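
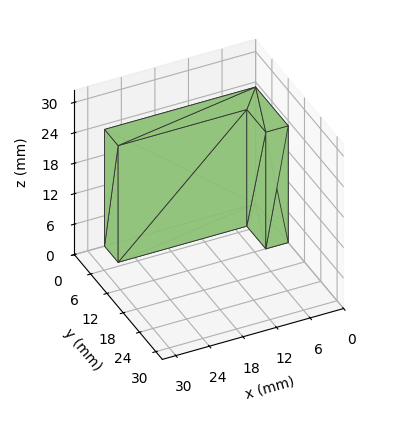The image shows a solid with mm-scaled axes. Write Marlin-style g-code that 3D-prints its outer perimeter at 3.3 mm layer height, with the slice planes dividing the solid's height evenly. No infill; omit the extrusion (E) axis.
Reading the render: the shape is an L-shaped prism: outer 27 × 12 mm, arm thicknesses ≈ 5 mm (horizontal) and 4 mm (vertical), extruded 23 mm in z (dimensions read to the nearest mm from the axis ticks). For the g-code, the solid's height is divided into equal slices at the stated Δz and each level perimeter traced with G1 moves after a G0 lift.

; perimeter-only toolpath
G21 ; units = mm
G90 ; absolute positioning
G28 ; home
; layer 1
G0 Z3.3
G0 X0.0 Y0.0
G1 X27.0 Y0.0
G1 X27.0 Y5.0
G1 X4.0 Y5.0
G1 X4.0 Y12.0
G1 X0.0 Y12.0
G1 X0.0 Y0.0
; layer 2
G0 Z6.6
G0 X0.0 Y0.0
G1 X27.0 Y0.0
G1 X27.0 Y5.0
G1 X4.0 Y5.0
G1 X4.0 Y12.0
G1 X0.0 Y12.0
G1 X0.0 Y0.0
; layer 3
G0 Z9.9
G0 X0.0 Y0.0
G1 X27.0 Y0.0
G1 X27.0 Y5.0
G1 X4.0 Y5.0
G1 X4.0 Y12.0
G1 X0.0 Y12.0
G1 X0.0 Y0.0
; layer 4
G0 Z13.1
G0 X0.0 Y0.0
G1 X27.0 Y0.0
G1 X27.0 Y5.0
G1 X4.0 Y5.0
G1 X4.0 Y12.0
G1 X0.0 Y12.0
G1 X0.0 Y0.0
; layer 5
G0 Z16.4
G0 X0.0 Y0.0
G1 X27.0 Y0.0
G1 X27.0 Y5.0
G1 X4.0 Y5.0
G1 X4.0 Y12.0
G1 X0.0 Y12.0
G1 X0.0 Y0.0
; layer 6
G0 Z19.7
G0 X0.0 Y0.0
G1 X27.0 Y0.0
G1 X27.0 Y5.0
G1 X4.0 Y5.0
G1 X4.0 Y12.0
G1 X0.0 Y12.0
G1 X0.0 Y0.0
; layer 7
G0 Z23.0
G0 X0.0 Y0.0
G1 X27.0 Y0.0
G1 X27.0 Y5.0
G1 X4.0 Y5.0
G1 X4.0 Y12.0
G1 X0.0 Y12.0
G1 X0.0 Y0.0
M2 ; end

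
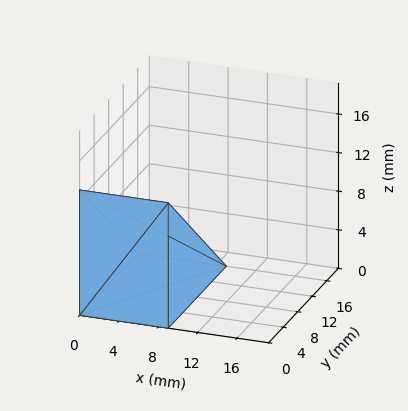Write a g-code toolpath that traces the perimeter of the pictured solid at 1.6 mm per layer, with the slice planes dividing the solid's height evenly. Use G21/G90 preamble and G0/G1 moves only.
Reading the render: the shape is a wedge (ramp): 9 × 16 mm base, rising to 13 mm along the y=0 edge and sloping linearly to z=0 at y=16 (dimensions read to the nearest mm from the axis ticks). For the g-code, the solid's height is divided into equal slices at the stated Δz and each level perimeter traced with G1 moves after a G0 lift.

; perimeter-only toolpath
G21 ; units = mm
G90 ; absolute positioning
G28 ; home
; layer 1
G0 Z1.6
G0 X0.0 Y0.0
G1 X9.0 Y0.0
G1 X9.0 Y14.0
G1 X0.0 Y14.0
G1 X0.0 Y0.0
; layer 2
G0 Z3.2
G0 X0.0 Y0.0
G1 X9.0 Y0.0
G1 X9.0 Y12.0
G1 X0.0 Y12.0
G1 X0.0 Y0.0
; layer 3
G0 Z4.9
G0 X0.0 Y0.0
G1 X9.0 Y0.0
G1 X9.0 Y10.0
G1 X0.0 Y10.0
G1 X0.0 Y0.0
; layer 4
G0 Z6.5
G0 X0.0 Y0.0
G1 X9.0 Y0.0
G1 X9.0 Y8.0
G1 X0.0 Y8.0
G1 X0.0 Y0.0
; layer 5
G0 Z8.1
G0 X0.0 Y0.0
G1 X9.0 Y0.0
G1 X9.0 Y6.0
G1 X0.0 Y6.0
G1 X0.0 Y0.0
; layer 6
G0 Z9.8
G0 X0.0 Y0.0
G1 X9.0 Y0.0
G1 X9.0 Y4.0
G1 X0.0 Y4.0
G1 X0.0 Y0.0
; layer 7
G0 Z11.4
G0 X0.0 Y0.0
G1 X9.0 Y0.0
G1 X9.0 Y2.0
G1 X0.0 Y2.0
G1 X0.0 Y0.0
M2 ; end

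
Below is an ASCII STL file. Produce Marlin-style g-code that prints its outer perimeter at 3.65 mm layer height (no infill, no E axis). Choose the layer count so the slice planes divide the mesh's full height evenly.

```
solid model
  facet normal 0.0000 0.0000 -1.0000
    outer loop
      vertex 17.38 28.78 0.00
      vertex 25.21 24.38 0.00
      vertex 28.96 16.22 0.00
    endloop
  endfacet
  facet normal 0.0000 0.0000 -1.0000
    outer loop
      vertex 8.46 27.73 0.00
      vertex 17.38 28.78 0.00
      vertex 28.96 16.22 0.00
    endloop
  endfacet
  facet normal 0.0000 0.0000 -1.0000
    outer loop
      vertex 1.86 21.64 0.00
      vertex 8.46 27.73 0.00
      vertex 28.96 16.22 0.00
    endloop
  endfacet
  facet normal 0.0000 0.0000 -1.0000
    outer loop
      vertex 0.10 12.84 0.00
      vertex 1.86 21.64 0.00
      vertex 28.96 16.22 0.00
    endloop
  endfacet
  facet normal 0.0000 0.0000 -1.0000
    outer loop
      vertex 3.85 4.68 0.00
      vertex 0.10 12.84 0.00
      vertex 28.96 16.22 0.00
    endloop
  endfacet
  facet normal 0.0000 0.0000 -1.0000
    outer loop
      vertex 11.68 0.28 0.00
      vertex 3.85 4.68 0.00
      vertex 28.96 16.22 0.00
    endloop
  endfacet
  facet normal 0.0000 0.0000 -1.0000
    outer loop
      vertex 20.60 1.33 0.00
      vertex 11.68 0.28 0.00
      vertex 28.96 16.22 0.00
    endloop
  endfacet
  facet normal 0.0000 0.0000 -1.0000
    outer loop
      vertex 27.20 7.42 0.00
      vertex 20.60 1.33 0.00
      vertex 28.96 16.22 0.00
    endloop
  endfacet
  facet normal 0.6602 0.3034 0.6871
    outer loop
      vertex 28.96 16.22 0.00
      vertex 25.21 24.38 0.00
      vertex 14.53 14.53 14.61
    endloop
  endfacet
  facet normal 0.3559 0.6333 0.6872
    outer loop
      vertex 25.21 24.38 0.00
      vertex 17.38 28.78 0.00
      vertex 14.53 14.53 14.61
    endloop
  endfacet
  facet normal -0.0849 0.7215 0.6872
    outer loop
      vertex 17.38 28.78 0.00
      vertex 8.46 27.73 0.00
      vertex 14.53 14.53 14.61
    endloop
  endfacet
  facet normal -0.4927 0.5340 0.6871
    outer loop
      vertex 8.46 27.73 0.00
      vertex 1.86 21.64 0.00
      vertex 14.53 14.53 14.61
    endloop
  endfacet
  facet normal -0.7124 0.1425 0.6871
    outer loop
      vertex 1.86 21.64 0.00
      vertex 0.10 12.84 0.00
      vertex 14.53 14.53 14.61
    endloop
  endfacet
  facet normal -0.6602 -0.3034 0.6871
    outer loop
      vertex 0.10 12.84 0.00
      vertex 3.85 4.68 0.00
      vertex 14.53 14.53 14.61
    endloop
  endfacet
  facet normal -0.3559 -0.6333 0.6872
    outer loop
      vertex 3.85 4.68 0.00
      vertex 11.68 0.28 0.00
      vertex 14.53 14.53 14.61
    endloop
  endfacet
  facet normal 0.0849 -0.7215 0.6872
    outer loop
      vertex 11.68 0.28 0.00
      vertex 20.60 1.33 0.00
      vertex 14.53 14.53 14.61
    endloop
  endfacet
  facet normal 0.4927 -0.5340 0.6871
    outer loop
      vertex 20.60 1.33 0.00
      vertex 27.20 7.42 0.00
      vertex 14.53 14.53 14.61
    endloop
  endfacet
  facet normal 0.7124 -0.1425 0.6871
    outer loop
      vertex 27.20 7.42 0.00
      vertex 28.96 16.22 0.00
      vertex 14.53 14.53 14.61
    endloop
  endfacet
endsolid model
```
; perimeter-only toolpath
G21 ; units = mm
G90 ; absolute positioning
G28 ; home
; layer 1
G0 Z3.65
G0 X25.35 Y15.80
G1 X22.54 Y21.92
G1 X16.67 Y25.22
G1 X9.98 Y24.43
G1 X5.03 Y19.86
G1 X3.71 Y13.26
G1 X6.52 Y7.14
G1 X12.39 Y3.84
G1 X19.08 Y4.63
G1 X24.03 Y9.20
G1 X25.35 Y15.80
; layer 2
G0 Z7.30
G0 X21.75 Y15.38
G1 X19.87 Y19.45
G1 X15.95 Y21.66
G1 X11.50 Y21.13
G1 X8.20 Y18.09
G1 X7.31 Y13.68
G1 X9.19 Y9.61
G1 X13.11 Y7.40
G1 X17.57 Y7.93
G1 X20.86 Y10.97
G1 X21.75 Y15.38
; layer 3
G0 Z10.96
G0 X18.14 Y14.95
G1 X17.20 Y16.99
G1 X15.24 Y18.09
G1 X13.01 Y17.83
G1 X11.36 Y16.31
G1 X10.92 Y14.11
G1 X11.86 Y12.07
G1 X13.82 Y10.97
G1 X16.05 Y11.23
G1 X17.70 Y12.75
G1 X18.14 Y14.95
M2 ; end

The solid is a regular 10-sided pyramid, base circumscribed radius ≈ 14.5 mm, apex at z ≈ 14.6 mm. Slicing at Δz = 3.65 mm — 4 equal slices spanning the solid's height, so layer i sits at z = i·h/4 — gives 3 non-empty perimeters. Each is a 10-segment closed polygon; G0 lifts to the layer z and rapids to the start vertex, then G1 traces the edges. The cross-section shrinks linearly with z (the slice at the apex is degenerate and omitted).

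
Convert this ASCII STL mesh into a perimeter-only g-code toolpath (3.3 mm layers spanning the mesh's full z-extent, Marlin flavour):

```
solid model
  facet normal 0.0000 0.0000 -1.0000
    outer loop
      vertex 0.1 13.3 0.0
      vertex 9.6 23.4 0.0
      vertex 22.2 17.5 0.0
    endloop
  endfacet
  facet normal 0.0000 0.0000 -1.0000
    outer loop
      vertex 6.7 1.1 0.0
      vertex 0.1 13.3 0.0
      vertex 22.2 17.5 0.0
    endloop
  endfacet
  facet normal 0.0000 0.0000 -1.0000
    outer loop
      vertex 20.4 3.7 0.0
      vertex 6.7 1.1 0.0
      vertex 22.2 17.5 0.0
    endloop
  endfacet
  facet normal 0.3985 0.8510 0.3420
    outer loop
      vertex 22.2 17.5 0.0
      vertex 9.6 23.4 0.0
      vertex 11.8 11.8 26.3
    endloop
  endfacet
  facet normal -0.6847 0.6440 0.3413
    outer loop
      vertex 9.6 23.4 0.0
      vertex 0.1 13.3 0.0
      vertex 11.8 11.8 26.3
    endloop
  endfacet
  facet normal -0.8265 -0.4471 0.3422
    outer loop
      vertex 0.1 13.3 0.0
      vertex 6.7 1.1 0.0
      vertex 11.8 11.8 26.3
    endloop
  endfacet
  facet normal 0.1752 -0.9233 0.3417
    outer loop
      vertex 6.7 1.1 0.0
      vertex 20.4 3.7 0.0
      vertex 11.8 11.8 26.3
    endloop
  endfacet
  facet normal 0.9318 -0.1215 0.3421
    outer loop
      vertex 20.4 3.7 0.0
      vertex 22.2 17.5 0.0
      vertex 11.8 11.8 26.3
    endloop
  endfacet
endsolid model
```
; perimeter-only toolpath
G21 ; units = mm
G90 ; absolute positioning
G28 ; home
; layer 1
G0 Z3.3
G0 X20.9 Y16.8
G1 X9.9 Y21.9
G1 X1.6 Y13.1
G1 X7.3 Y2.4
G1 X19.3 Y4.7
G1 X20.9 Y16.8
; layer 2
G0 Z6.6
G0 X19.6 Y16.1
G1 X10.1 Y20.5
G1 X3.0 Y12.9
G1 X8.0 Y3.8
G1 X18.2 Y5.7
G1 X19.6 Y16.1
; layer 3
G0 Z9.9
G0 X18.3 Y15.4
G1 X10.4 Y19.1
G1 X4.5 Y12.7
G1 X8.6 Y5.1
G1 X17.2 Y6.7
G1 X18.3 Y15.4
; layer 4
G0 Z13.2
G0 X17.0 Y14.7
G1 X10.7 Y17.6
G1 X6.0 Y12.6
G1 X9.2 Y6.5
G1 X16.1 Y7.8
G1 X17.0 Y14.7
; layer 5
G0 Z16.4
G0 X15.7 Y13.9
G1 X11.0 Y16.1
G1 X7.4 Y12.4
G1 X9.9 Y7.8
G1 X15.0 Y8.8
G1 X15.7 Y13.9
; layer 6
G0 Z19.7
G0 X14.4 Y13.2
G1 X11.3 Y14.7
G1 X8.9 Y12.2
G1 X10.5 Y9.1
G1 X14.0 Y9.8
G1 X14.4 Y13.2
; layer 7
G0 Z23.0
G0 X13.1 Y12.5
G1 X11.5 Y13.2
G1 X10.3 Y12.0
G1 X11.2 Y10.5
G1 X12.9 Y10.8
G1 X13.1 Y12.5
M2 ; end

The solid is a regular 5-sided pyramid, base circumscribed radius ≈ 11.8 mm, apex at z ≈ 26.3 mm. Slicing at Δz = 3.3 mm — 8 equal slices spanning the solid's height, so layer i sits at z = i·h/8 — gives 7 non-empty perimeters. Each is a 5-segment closed polygon; G0 lifts to the layer z and rapids to the start vertex, then G1 traces the edges. The cross-section shrinks linearly with z (the slice at the apex is degenerate and omitted).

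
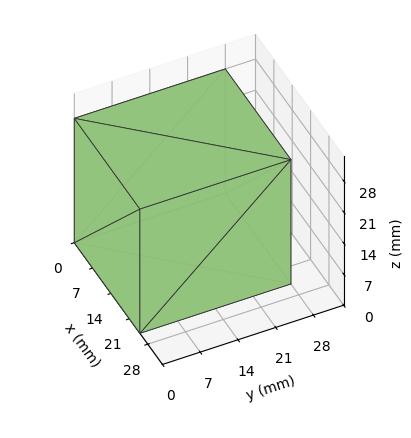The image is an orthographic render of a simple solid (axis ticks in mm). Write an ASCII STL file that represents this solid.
Reading the render: the shape is a rectangular box, roughly 25 × 28 mm footprint and 28 mm tall (dimensions read to the nearest mm from the axis ticks). For the STL, each face is triangulated and given an outward normal.

solid part
  facet normal 0.0000 0.0000 -1.0000
    outer loop
      vertex 25.000 28.000 0.000
      vertex 25.000 0.000 0.000
      vertex 0.000 0.000 0.000
    endloop
  endfacet
  facet normal 0.0000 0.0000 -1.0000
    outer loop
      vertex 0.000 28.000 0.000
      vertex 25.000 28.000 0.000
      vertex 0.000 0.000 0.000
    endloop
  endfacet
  facet normal 0.0000 0.0000 1.0000
    outer loop
      vertex 0.000 0.000 28.000
      vertex 25.000 0.000 28.000
      vertex 25.000 28.000 28.000
    endloop
  endfacet
  facet normal 0.0000 0.0000 1.0000
    outer loop
      vertex 0.000 0.000 28.000
      vertex 25.000 28.000 28.000
      vertex 0.000 28.000 28.000
    endloop
  endfacet
  facet normal 0.0000 -1.0000 0.0000
    outer loop
      vertex 0.000 0.000 0.000
      vertex 25.000 0.000 0.000
      vertex 25.000 0.000 28.000
    endloop
  endfacet
  facet normal 0.0000 -1.0000 0.0000
    outer loop
      vertex 0.000 0.000 0.000
      vertex 25.000 0.000 28.000
      vertex 0.000 0.000 28.000
    endloop
  endfacet
  facet normal 0.0000 1.0000 0.0000
    outer loop
      vertex 25.000 28.000 28.000
      vertex 25.000 28.000 0.000
      vertex 0.000 28.000 0.000
    endloop
  endfacet
  facet normal 0.0000 1.0000 0.0000
    outer loop
      vertex 0.000 28.000 28.000
      vertex 25.000 28.000 28.000
      vertex 0.000 28.000 0.000
    endloop
  endfacet
  facet normal -1.0000 0.0000 0.0000
    outer loop
      vertex 0.000 28.000 28.000
      vertex 0.000 28.000 0.000
      vertex 0.000 0.000 0.000
    endloop
  endfacet
  facet normal -1.0000 0.0000 0.0000
    outer loop
      vertex 0.000 0.000 28.000
      vertex 0.000 28.000 28.000
      vertex 0.000 0.000 0.000
    endloop
  endfacet
  facet normal 1.0000 0.0000 0.0000
    outer loop
      vertex 25.000 0.000 0.000
      vertex 25.000 28.000 0.000
      vertex 25.000 28.000 28.000
    endloop
  endfacet
  facet normal 1.0000 0.0000 0.0000
    outer loop
      vertex 25.000 0.000 0.000
      vertex 25.000 28.000 28.000
      vertex 25.000 0.000 28.000
    endloop
  endfacet
endsolid part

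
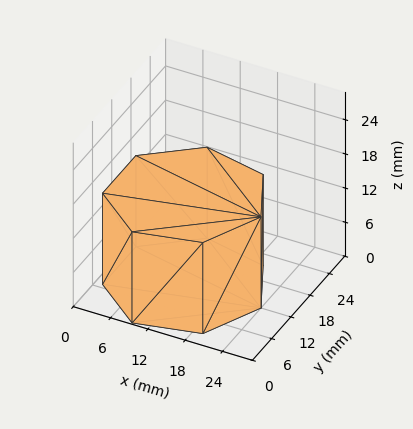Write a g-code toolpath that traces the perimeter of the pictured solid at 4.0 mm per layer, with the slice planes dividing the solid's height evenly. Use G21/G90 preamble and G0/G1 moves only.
Reading the render: the shape is a regular 7-sided prism (a cylinder approximated with 7 flat sides), circumscribed radius ≈ 12 mm, height ≈ 16 mm (dimensions read to the nearest mm from the axis ticks). For the g-code, the solid's height is divided into equal slices at the stated Δz and each level perimeter traced with G1 moves after a G0 lift.

; perimeter-only toolpath
G21 ; units = mm
G90 ; absolute positioning
G28 ; home
; layer 1
G0 Z4.0
G0 X24.0 Y12.0
G1 X19.5 Y21.4
G1 X9.3 Y23.7
G1 X1.2 Y17.2
G1 X1.2 Y6.8
G1 X9.3 Y0.3
G1 X19.5 Y2.6
G1 X24.0 Y12.0
; layer 2
G0 Z8.0
G0 X24.0 Y12.0
G1 X19.5 Y21.4
G1 X9.3 Y23.7
G1 X1.2 Y17.2
G1 X1.2 Y6.8
G1 X9.3 Y0.3
G1 X19.5 Y2.6
G1 X24.0 Y12.0
; layer 3
G0 Z12.0
G0 X24.0 Y12.0
G1 X19.5 Y21.4
G1 X9.3 Y23.7
G1 X1.2 Y17.2
G1 X1.2 Y6.8
G1 X9.3 Y0.3
G1 X19.5 Y2.6
G1 X24.0 Y12.0
; layer 4
G0 Z16.0
G0 X24.0 Y12.0
G1 X19.5 Y21.4
G1 X9.3 Y23.7
G1 X1.2 Y17.2
G1 X1.2 Y6.8
G1 X9.3 Y0.3
G1 X19.5 Y2.6
G1 X24.0 Y12.0
M2 ; end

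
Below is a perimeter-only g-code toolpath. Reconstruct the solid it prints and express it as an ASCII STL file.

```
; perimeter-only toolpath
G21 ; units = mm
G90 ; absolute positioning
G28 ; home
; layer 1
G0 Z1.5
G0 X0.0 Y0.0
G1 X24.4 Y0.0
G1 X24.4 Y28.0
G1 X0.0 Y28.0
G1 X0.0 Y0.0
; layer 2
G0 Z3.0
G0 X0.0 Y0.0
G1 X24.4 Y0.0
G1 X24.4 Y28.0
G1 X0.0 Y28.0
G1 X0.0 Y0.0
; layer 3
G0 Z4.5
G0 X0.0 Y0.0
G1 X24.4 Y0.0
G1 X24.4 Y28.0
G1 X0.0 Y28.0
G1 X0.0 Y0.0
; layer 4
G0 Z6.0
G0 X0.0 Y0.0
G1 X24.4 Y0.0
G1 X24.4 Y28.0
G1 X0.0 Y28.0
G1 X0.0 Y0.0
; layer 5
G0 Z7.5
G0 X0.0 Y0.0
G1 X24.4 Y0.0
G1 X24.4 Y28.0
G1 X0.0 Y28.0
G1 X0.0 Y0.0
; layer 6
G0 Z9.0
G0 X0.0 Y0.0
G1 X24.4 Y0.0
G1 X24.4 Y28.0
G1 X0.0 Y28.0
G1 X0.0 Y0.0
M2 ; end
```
solid part
  facet normal 0.0000 0.0000 -1.0000
    outer loop
      vertex 24.4 28.0 0.0
      vertex 24.4 0.0 0.0
      vertex 0.0 0.0 0.0
    endloop
  endfacet
  facet normal 0.0000 0.0000 -1.0000
    outer loop
      vertex 0.0 28.0 0.0
      vertex 24.4 28.0 0.0
      vertex 0.0 0.0 0.0
    endloop
  endfacet
  facet normal 0.0000 0.0000 1.0000
    outer loop
      vertex 0.0 0.0 9.0
      vertex 24.4 0.0 9.0
      vertex 24.4 28.0 9.0
    endloop
  endfacet
  facet normal 0.0000 0.0000 1.0000
    outer loop
      vertex 0.0 0.0 9.0
      vertex 24.4 28.0 9.0
      vertex 0.0 28.0 9.0
    endloop
  endfacet
  facet normal 0.0000 -1.0000 0.0000
    outer loop
      vertex 0.0 0.0 0.0
      vertex 24.4 0.0 0.0
      vertex 24.4 0.0 9.0
    endloop
  endfacet
  facet normal 0.0000 -1.0000 0.0000
    outer loop
      vertex 0.0 0.0 0.0
      vertex 24.4 0.0 9.0
      vertex 0.0 0.0 9.0
    endloop
  endfacet
  facet normal 0.0000 1.0000 0.0000
    outer loop
      vertex 24.4 28.0 9.0
      vertex 24.4 28.0 0.0
      vertex 0.0 28.0 0.0
    endloop
  endfacet
  facet normal 0.0000 1.0000 0.0000
    outer loop
      vertex 0.0 28.0 9.0
      vertex 24.4 28.0 9.0
      vertex 0.0 28.0 0.0
    endloop
  endfacet
  facet normal -1.0000 0.0000 0.0000
    outer loop
      vertex 0.0 28.0 9.0
      vertex 0.0 28.0 0.0
      vertex 0.0 0.0 0.0
    endloop
  endfacet
  facet normal -1.0000 0.0000 0.0000
    outer loop
      vertex 0.0 0.0 9.0
      vertex 0.0 28.0 9.0
      vertex 0.0 0.0 0.0
    endloop
  endfacet
  facet normal 1.0000 0.0000 0.0000
    outer loop
      vertex 24.4 0.0 0.0
      vertex 24.4 28.0 0.0
      vertex 24.4 28.0 9.0
    endloop
  endfacet
  facet normal 1.0000 0.0000 0.0000
    outer loop
      vertex 24.4 0.0 0.0
      vertex 24.4 28.0 9.0
      vertex 24.4 0.0 9.0
    endloop
  endfacet
endsolid part

The G0 Z moves step by Δz≈1.5 mm. Every layer's G1 loop is the same polygon, so the solid is a straight extrusion of it from z=0 to z≈9. Closing with flat bottom and top caps and triangulating gives 12 facets — a rectangular box, roughly 24.4 × 28 mm footprint and 9 mm tall.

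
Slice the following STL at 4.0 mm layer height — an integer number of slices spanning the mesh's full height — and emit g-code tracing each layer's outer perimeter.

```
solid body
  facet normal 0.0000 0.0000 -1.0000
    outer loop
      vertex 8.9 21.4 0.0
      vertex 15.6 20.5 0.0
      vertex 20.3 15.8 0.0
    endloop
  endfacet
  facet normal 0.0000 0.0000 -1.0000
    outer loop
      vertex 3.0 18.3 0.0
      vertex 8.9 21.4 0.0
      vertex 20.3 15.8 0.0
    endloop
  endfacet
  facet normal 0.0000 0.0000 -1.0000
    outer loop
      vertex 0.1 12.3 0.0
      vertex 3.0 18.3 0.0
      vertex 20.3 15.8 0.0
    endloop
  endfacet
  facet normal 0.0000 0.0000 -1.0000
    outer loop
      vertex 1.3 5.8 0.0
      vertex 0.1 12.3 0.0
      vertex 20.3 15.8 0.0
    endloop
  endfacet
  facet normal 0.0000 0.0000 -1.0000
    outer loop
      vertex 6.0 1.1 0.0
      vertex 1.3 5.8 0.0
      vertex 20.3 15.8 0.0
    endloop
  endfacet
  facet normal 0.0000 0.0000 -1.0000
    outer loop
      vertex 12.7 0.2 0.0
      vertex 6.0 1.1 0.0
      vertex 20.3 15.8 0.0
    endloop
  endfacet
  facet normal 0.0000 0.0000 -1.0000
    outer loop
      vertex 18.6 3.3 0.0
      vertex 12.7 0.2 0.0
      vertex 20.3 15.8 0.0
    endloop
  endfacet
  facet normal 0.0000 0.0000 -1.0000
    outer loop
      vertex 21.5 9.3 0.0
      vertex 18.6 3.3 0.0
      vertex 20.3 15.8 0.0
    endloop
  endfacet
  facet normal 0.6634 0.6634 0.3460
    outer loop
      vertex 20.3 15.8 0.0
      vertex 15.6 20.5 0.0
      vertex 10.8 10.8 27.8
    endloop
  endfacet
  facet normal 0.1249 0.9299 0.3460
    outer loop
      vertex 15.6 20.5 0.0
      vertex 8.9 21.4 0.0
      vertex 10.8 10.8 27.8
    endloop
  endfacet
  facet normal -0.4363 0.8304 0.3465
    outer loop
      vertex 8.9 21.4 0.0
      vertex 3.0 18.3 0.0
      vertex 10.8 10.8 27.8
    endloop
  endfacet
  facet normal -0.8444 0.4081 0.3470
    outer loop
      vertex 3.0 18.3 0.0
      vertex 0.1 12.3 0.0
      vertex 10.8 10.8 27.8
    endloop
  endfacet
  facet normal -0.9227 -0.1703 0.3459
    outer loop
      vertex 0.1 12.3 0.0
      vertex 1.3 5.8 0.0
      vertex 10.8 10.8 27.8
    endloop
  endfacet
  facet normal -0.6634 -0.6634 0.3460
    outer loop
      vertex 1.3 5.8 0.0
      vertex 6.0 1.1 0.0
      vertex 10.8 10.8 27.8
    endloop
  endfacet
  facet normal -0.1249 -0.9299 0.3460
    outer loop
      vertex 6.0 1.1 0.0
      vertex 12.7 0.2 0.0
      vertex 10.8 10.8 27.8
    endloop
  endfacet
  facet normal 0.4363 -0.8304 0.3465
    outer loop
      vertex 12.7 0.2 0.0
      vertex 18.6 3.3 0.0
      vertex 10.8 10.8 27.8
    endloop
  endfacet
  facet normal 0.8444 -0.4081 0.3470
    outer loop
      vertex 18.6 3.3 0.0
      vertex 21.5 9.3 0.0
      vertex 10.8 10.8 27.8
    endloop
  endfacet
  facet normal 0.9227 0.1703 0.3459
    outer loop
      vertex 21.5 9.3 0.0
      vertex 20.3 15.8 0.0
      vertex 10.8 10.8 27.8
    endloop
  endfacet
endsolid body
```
; perimeter-only toolpath
G21 ; units = mm
G90 ; absolute positioning
G28 ; home
; layer 1
G0 Z4.0
G0 X18.9 Y15.1
G1 X14.9 Y19.1
G1 X9.2 Y19.9
G1 X4.1 Y17.2
G1 X1.6 Y12.1
G1 X2.7 Y6.5
G1 X6.7 Y2.5
G1 X12.4 Y1.7
G1 X17.5 Y4.4
G1 X20.0 Y9.5
G1 X18.9 Y15.1
; layer 2
G0 Z7.9
G0 X17.6 Y14.4
G1 X14.2 Y17.7
G1 X9.4 Y18.4
G1 X5.2 Y16.2
G1 X3.2 Y11.9
G1 X4.0 Y7.2
G1 X7.4 Y3.9
G1 X12.2 Y3.2
G1 X16.4 Y5.4
G1 X18.4 Y9.7
G1 X17.6 Y14.4
; layer 3
G0 Z11.9
G0 X16.2 Y13.7
G1 X13.5 Y16.3
G1 X9.7 Y16.9
G1 X6.3 Y15.1
G1 X4.7 Y11.7
G1 X5.4 Y7.9
G1 X8.1 Y5.3
G1 X11.9 Y4.7
G1 X15.3 Y6.5
G1 X16.9 Y9.9
G1 X16.2 Y13.7
; layer 4
G0 Z15.9
G0 X14.9 Y12.9
G1 X12.9 Y15.0
G1 X10.0 Y15.3
G1 X7.5 Y14.0
G1 X6.2 Y11.4
G1 X6.7 Y8.7
G1 X8.7 Y6.6
G1 X11.6 Y6.3
G1 X14.1 Y7.6
G1 X15.4 Y10.2
G1 X14.9 Y12.9
; layer 5
G0 Z19.9
G0 X13.5 Y12.2
G1 X12.2 Y13.6
G1 X10.3 Y13.8
G1 X8.6 Y12.9
G1 X7.7 Y11.2
G1 X8.1 Y9.4
G1 X9.4 Y8.0
G1 X11.3 Y7.8
G1 X13.0 Y8.7
G1 X13.9 Y10.4
G1 X13.5 Y12.2
; layer 6
G0 Z23.8
G0 X12.2 Y11.5
G1 X11.5 Y12.2
G1 X10.5 Y12.3
G1 X9.7 Y11.9
G1 X9.3 Y11.0
G1 X9.4 Y10.1
G1 X10.1 Y9.4
G1 X11.1 Y9.3
G1 X11.9 Y9.7
G1 X12.3 Y10.6
G1 X12.2 Y11.5
M2 ; end

The solid is a regular 10-sided pyramid, base circumscribed radius ≈ 10.8 mm, apex at z ≈ 27.8 mm. Slicing at Δz = 4.0 mm — 7 equal slices spanning the solid's height, so layer i sits at z = i·h/7 — gives 6 non-empty perimeters. Each is a 10-segment closed polygon; G0 lifts to the layer z and rapids to the start vertex, then G1 traces the edges. The cross-section shrinks linearly with z (the slice at the apex is degenerate and omitted).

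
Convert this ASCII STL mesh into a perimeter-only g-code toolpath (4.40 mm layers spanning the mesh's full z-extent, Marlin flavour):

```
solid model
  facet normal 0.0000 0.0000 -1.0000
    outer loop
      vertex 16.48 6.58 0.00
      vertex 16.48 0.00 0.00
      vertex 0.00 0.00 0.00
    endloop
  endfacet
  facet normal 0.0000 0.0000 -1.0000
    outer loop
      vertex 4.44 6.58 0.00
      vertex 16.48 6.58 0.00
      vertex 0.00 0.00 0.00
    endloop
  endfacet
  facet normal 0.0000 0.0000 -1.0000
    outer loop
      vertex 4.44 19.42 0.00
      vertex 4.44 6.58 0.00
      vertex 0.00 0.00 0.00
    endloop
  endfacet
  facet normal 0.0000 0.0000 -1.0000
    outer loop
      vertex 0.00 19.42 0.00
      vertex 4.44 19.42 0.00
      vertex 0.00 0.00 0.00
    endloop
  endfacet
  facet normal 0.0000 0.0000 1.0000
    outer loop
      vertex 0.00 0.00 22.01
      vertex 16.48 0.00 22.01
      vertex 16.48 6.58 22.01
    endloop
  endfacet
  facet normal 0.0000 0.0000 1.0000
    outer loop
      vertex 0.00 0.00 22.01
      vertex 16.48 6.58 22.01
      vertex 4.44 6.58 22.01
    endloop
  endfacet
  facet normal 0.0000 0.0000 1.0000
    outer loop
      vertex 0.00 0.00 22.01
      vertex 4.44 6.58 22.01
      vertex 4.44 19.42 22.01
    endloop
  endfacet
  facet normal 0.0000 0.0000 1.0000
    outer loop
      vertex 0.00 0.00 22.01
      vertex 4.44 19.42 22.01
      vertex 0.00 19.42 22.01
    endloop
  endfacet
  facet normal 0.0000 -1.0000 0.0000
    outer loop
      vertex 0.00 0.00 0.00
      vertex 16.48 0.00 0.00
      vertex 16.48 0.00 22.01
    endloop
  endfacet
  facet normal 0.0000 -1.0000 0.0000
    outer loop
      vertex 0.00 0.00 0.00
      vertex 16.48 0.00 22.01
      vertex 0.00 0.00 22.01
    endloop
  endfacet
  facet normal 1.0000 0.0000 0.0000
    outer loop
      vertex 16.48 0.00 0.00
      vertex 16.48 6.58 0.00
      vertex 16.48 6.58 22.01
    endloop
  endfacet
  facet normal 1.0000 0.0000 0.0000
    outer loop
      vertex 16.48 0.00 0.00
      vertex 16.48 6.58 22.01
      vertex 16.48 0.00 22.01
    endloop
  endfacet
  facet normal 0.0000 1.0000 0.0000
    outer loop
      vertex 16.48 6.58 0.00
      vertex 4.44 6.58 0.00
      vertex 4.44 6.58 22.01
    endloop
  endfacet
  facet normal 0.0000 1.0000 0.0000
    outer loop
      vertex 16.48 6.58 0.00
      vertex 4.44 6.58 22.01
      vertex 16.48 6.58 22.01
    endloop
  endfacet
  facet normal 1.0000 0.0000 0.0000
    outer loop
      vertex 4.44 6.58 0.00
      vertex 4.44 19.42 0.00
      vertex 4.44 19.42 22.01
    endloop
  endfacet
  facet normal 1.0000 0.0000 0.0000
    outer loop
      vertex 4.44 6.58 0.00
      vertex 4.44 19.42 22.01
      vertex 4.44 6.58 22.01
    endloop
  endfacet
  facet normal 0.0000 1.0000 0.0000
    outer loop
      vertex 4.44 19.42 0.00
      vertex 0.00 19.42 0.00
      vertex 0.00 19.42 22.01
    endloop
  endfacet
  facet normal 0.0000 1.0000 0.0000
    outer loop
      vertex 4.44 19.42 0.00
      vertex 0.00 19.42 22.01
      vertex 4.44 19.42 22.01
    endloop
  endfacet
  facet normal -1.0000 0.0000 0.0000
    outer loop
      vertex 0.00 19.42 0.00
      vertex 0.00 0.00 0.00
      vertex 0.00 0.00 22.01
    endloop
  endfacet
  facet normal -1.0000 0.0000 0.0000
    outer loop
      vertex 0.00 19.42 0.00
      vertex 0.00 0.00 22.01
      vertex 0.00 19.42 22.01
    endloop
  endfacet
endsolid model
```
; perimeter-only toolpath
G21 ; units = mm
G90 ; absolute positioning
G28 ; home
; layer 1
G0 Z4.40
G0 X0.00 Y0.00
G1 X16.48 Y0.00
G1 X16.48 Y6.58
G1 X4.44 Y6.58
G1 X4.44 Y19.42
G1 X0.00 Y19.42
G1 X0.00 Y0.00
; layer 2
G0 Z8.80
G0 X0.00 Y0.00
G1 X16.48 Y0.00
G1 X16.48 Y6.58
G1 X4.44 Y6.58
G1 X4.44 Y19.42
G1 X0.00 Y19.42
G1 X0.00 Y0.00
; layer 3
G0 Z13.21
G0 X0.00 Y0.00
G1 X16.48 Y0.00
G1 X16.48 Y6.58
G1 X4.44 Y6.58
G1 X4.44 Y19.42
G1 X0.00 Y19.42
G1 X0.00 Y0.00
; layer 4
G0 Z17.61
G0 X0.00 Y0.00
G1 X16.48 Y0.00
G1 X16.48 Y6.58
G1 X4.44 Y6.58
G1 X4.44 Y19.42
G1 X0.00 Y19.42
G1 X0.00 Y0.00
; layer 5
G0 Z22.01
G0 X0.00 Y0.00
G1 X16.48 Y0.00
G1 X16.48 Y6.58
G1 X4.44 Y6.58
G1 X4.44 Y19.42
G1 X0.00 Y19.42
G1 X0.00 Y0.00
M2 ; end

The solid is an L-shaped prism: outer 16.5 × 19.4 mm, arm thicknesses ≈ 6.58 mm (horizontal) and 4.44 mm (vertical), extruded 22 mm in z. Slicing at Δz = 4.40 mm — 5 equal slices spanning the solid's height, so layer i sits at z = i·h/5 — gives 5 non-empty perimeters. Each is a 6-segment closed polygon; G0 lifts to the layer z and rapids to the start vertex, then G1 traces the edges.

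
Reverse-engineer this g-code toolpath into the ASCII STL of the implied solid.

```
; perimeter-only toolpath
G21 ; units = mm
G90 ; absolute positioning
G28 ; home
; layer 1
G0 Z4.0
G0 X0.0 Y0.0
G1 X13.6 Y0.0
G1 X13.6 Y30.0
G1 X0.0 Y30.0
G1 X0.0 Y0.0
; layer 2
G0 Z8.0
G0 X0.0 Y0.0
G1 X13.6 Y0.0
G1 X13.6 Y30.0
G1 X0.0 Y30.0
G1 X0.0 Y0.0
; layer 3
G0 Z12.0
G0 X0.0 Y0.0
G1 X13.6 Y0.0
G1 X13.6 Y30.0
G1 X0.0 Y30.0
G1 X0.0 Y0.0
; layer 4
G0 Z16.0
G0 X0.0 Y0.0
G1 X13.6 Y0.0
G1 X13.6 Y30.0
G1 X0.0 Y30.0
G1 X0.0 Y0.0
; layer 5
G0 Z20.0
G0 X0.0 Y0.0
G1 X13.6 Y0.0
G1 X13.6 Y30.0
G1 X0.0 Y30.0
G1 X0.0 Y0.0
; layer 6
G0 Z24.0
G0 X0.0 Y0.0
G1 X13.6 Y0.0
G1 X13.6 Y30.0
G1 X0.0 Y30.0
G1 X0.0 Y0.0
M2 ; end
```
solid part
  facet normal 0.0000 0.0000 -1.0000
    outer loop
      vertex 13.6 30.0 0.0
      vertex 13.6 0.0 0.0
      vertex 0.0 0.0 0.0
    endloop
  endfacet
  facet normal 0.0000 0.0000 -1.0000
    outer loop
      vertex 0.0 30.0 0.0
      vertex 13.6 30.0 0.0
      vertex 0.0 0.0 0.0
    endloop
  endfacet
  facet normal 0.0000 0.0000 1.0000
    outer loop
      vertex 0.0 0.0 24.0
      vertex 13.6 0.0 24.0
      vertex 13.6 30.0 24.0
    endloop
  endfacet
  facet normal 0.0000 0.0000 1.0000
    outer loop
      vertex 0.0 0.0 24.0
      vertex 13.6 30.0 24.0
      vertex 0.0 30.0 24.0
    endloop
  endfacet
  facet normal 0.0000 -1.0000 0.0000
    outer loop
      vertex 0.0 0.0 0.0
      vertex 13.6 0.0 0.0
      vertex 13.6 0.0 24.0
    endloop
  endfacet
  facet normal 0.0000 -1.0000 0.0000
    outer loop
      vertex 0.0 0.0 0.0
      vertex 13.6 0.0 24.0
      vertex 0.0 0.0 24.0
    endloop
  endfacet
  facet normal 0.0000 1.0000 0.0000
    outer loop
      vertex 13.6 30.0 24.0
      vertex 13.6 30.0 0.0
      vertex 0.0 30.0 0.0
    endloop
  endfacet
  facet normal 0.0000 1.0000 0.0000
    outer loop
      vertex 0.0 30.0 24.0
      vertex 13.6 30.0 24.0
      vertex 0.0 30.0 0.0
    endloop
  endfacet
  facet normal -1.0000 0.0000 0.0000
    outer loop
      vertex 0.0 30.0 24.0
      vertex 0.0 30.0 0.0
      vertex 0.0 0.0 0.0
    endloop
  endfacet
  facet normal -1.0000 0.0000 0.0000
    outer loop
      vertex 0.0 0.0 24.0
      vertex 0.0 30.0 24.0
      vertex 0.0 0.0 0.0
    endloop
  endfacet
  facet normal 1.0000 0.0000 0.0000
    outer loop
      vertex 13.6 0.0 0.0
      vertex 13.6 30.0 0.0
      vertex 13.6 30.0 24.0
    endloop
  endfacet
  facet normal 1.0000 0.0000 0.0000
    outer loop
      vertex 13.6 0.0 0.0
      vertex 13.6 30.0 24.0
      vertex 13.6 0.0 24.0
    endloop
  endfacet
endsolid part

The G0 Z moves step by Δz≈4.0 mm. Every layer's G1 loop is the same polygon, so the solid is a straight extrusion of it from z=0 to z≈24. Closing with flat bottom and top caps and triangulating gives 12 facets — a rectangular box, roughly 13.6 × 30 mm footprint and 24 mm tall.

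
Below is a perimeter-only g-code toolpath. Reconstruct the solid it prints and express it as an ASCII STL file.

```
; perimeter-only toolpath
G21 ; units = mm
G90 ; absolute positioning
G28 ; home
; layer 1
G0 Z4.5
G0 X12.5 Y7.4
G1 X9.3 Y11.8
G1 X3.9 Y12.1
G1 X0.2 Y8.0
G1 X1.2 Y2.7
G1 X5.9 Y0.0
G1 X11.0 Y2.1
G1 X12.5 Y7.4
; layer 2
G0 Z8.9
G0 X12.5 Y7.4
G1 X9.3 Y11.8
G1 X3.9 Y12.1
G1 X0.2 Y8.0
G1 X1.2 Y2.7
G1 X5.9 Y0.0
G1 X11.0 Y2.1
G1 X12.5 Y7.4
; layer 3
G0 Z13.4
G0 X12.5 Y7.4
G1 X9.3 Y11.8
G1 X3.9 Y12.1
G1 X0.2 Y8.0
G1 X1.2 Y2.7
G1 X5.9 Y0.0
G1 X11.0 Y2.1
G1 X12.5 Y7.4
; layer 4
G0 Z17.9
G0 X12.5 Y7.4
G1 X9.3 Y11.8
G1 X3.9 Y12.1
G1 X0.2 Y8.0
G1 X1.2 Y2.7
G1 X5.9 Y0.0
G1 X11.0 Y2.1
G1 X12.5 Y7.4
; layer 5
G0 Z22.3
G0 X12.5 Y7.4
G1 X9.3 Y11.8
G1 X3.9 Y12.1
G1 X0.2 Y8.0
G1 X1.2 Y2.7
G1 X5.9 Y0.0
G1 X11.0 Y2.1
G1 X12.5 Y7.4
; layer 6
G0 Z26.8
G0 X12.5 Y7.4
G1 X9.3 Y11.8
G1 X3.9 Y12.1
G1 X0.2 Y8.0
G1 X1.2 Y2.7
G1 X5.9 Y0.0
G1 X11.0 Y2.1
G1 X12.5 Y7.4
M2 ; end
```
solid part
  facet normal 0.0000 0.0000 -1.0000
    outer loop
      vertex 3.9 12.1 0.0
      vertex 9.3 11.8 0.0
      vertex 12.5 7.4 0.0
    endloop
  endfacet
  facet normal 0.0000 0.0000 -1.0000
    outer loop
      vertex 0.2 8.0 0.0
      vertex 3.9 12.1 0.0
      vertex 12.5 7.4 0.0
    endloop
  endfacet
  facet normal 0.0000 0.0000 -1.0000
    outer loop
      vertex 1.2 2.7 0.0
      vertex 0.2 8.0 0.0
      vertex 12.5 7.4 0.0
    endloop
  endfacet
  facet normal 0.0000 0.0000 -1.0000
    outer loop
      vertex 5.9 0.0 0.0
      vertex 1.2 2.7 0.0
      vertex 12.5 7.4 0.0
    endloop
  endfacet
  facet normal 0.0000 0.0000 -1.0000
    outer loop
      vertex 11.0 2.1 0.0
      vertex 5.9 0.0 0.0
      vertex 12.5 7.4 0.0
    endloop
  endfacet
  facet normal 0.0000 0.0000 1.0000
    outer loop
      vertex 12.5 7.4 26.8
      vertex 9.3 11.8 26.8
      vertex 3.9 12.1 26.8
    endloop
  endfacet
  facet normal 0.0000 0.0000 1.0000
    outer loop
      vertex 12.5 7.4 26.8
      vertex 3.9 12.1 26.8
      vertex 0.2 8.0 26.8
    endloop
  endfacet
  facet normal 0.0000 0.0000 1.0000
    outer loop
      vertex 12.5 7.4 26.8
      vertex 0.2 8.0 26.8
      vertex 1.2 2.7 26.8
    endloop
  endfacet
  facet normal 0.0000 0.0000 1.0000
    outer loop
      vertex 12.5 7.4 26.8
      vertex 1.2 2.7 26.8
      vertex 5.9 0.0 26.8
    endloop
  endfacet
  facet normal 0.0000 0.0000 1.0000
    outer loop
      vertex 12.5 7.4 26.8
      vertex 5.9 0.0 26.8
      vertex 11.0 2.1 26.8
    endloop
  endfacet
  facet normal 0.8087 0.5882 0.0000
    outer loop
      vertex 12.5 7.4 0.0
      vertex 9.3 11.8 0.0
      vertex 9.3 11.8 26.8
    endloop
  endfacet
  facet normal 0.8087 0.5882 0.0000
    outer loop
      vertex 12.5 7.4 0.0
      vertex 9.3 11.8 26.8
      vertex 12.5 7.4 26.8
    endloop
  endfacet
  facet normal 0.0555 0.9985 0.0000
    outer loop
      vertex 9.3 11.8 0.0
      vertex 3.9 12.1 0.0
      vertex 3.9 12.1 26.8
    endloop
  endfacet
  facet normal 0.0555 0.9985 0.0000
    outer loop
      vertex 9.3 11.8 0.0
      vertex 3.9 12.1 26.8
      vertex 9.3 11.8 26.8
    endloop
  endfacet
  facet normal -0.7424 0.6700 0.0000
    outer loop
      vertex 3.9 12.1 0.0
      vertex 0.2 8.0 0.0
      vertex 0.2 8.0 26.8
    endloop
  endfacet
  facet normal -0.7424 0.6700 0.0000
    outer loop
      vertex 3.9 12.1 0.0
      vertex 0.2 8.0 26.8
      vertex 3.9 12.1 26.8
    endloop
  endfacet
  facet normal -0.9827 -0.1854 0.0000
    outer loop
      vertex 0.2 8.0 0.0
      vertex 1.2 2.7 0.0
      vertex 1.2 2.7 26.8
    endloop
  endfacet
  facet normal -0.9827 -0.1854 0.0000
    outer loop
      vertex 0.2 8.0 0.0
      vertex 1.2 2.7 26.8
      vertex 0.2 8.0 26.8
    endloop
  endfacet
  facet normal -0.4981 -0.8671 0.0000
    outer loop
      vertex 1.2 2.7 0.0
      vertex 5.9 0.0 0.0
      vertex 5.9 0.0 26.8
    endloop
  endfacet
  facet normal -0.4981 -0.8671 0.0000
    outer loop
      vertex 1.2 2.7 0.0
      vertex 5.9 0.0 26.8
      vertex 1.2 2.7 26.8
    endloop
  endfacet
  facet normal 0.3807 -0.9247 0.0000
    outer loop
      vertex 5.9 0.0 0.0
      vertex 11.0 2.1 0.0
      vertex 11.0 2.1 26.8
    endloop
  endfacet
  facet normal 0.3807 -0.9247 0.0000
    outer loop
      vertex 5.9 0.0 0.0
      vertex 11.0 2.1 26.8
      vertex 5.9 0.0 26.8
    endloop
  endfacet
  facet normal 0.9622 -0.2723 0.0000
    outer loop
      vertex 11.0 2.1 0.0
      vertex 12.5 7.4 0.0
      vertex 12.5 7.4 26.8
    endloop
  endfacet
  facet normal 0.9622 -0.2723 0.0000
    outer loop
      vertex 11.0 2.1 0.0
      vertex 12.5 7.4 26.8
      vertex 11.0 2.1 26.8
    endloop
  endfacet
endsolid part

The G0 Z moves step by Δz≈4.5 mm. Every layer's G1 loop is the same polygon, so the solid is a straight extrusion of it from z=0 to z≈26.8. Closing with flat bottom and top caps and triangulating gives 24 facets — a regular 7-sided prism (a cylinder approximated with 7 flat sides), circumscribed radius ≈ 6.3 mm, height ≈ 26.8 mm.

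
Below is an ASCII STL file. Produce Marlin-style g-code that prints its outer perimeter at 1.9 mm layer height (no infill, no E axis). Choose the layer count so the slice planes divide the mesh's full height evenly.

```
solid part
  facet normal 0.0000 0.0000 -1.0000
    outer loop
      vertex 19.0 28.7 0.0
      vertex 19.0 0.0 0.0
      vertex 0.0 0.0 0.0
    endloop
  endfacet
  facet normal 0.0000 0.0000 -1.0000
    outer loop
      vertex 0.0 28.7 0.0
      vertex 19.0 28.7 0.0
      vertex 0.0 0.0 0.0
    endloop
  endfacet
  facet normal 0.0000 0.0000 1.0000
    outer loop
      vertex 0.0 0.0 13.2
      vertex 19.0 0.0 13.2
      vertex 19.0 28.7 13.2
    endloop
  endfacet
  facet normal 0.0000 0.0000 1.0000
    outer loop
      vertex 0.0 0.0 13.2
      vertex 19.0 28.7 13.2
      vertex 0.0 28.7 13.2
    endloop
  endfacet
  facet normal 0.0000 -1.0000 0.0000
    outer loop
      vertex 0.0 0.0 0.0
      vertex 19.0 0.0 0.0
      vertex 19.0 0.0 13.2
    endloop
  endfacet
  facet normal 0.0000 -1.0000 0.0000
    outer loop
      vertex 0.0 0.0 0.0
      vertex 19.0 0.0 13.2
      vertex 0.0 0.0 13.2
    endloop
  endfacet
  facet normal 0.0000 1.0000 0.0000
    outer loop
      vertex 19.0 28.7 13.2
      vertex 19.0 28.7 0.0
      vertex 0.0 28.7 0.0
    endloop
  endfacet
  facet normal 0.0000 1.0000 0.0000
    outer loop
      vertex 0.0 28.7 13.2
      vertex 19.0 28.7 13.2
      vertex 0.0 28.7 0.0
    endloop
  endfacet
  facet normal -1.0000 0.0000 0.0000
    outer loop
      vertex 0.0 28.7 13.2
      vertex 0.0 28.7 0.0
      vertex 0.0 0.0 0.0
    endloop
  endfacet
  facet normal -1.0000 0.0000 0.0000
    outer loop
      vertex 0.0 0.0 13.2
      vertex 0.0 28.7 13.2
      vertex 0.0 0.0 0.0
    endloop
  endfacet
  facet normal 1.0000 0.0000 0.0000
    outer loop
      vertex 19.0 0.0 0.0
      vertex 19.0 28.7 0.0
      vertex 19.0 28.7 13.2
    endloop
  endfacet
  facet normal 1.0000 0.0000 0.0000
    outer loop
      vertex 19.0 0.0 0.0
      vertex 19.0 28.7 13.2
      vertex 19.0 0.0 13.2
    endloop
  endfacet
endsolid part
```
; perimeter-only toolpath
G21 ; units = mm
G90 ; absolute positioning
G28 ; home
; layer 1
G0 Z1.9
G0 X0.0 Y0.0
G1 X19.0 Y0.0
G1 X19.0 Y28.7
G1 X0.0 Y28.7
G1 X0.0 Y0.0
; layer 2
G0 Z3.8
G0 X0.0 Y0.0
G1 X19.0 Y0.0
G1 X19.0 Y28.7
G1 X0.0 Y28.7
G1 X0.0 Y0.0
; layer 3
G0 Z5.7
G0 X0.0 Y0.0
G1 X19.0 Y0.0
G1 X19.0 Y28.7
G1 X0.0 Y28.7
G1 X0.0 Y0.0
; layer 4
G0 Z7.5
G0 X0.0 Y0.0
G1 X19.0 Y0.0
G1 X19.0 Y28.7
G1 X0.0 Y28.7
G1 X0.0 Y0.0
; layer 5
G0 Z9.4
G0 X0.0 Y0.0
G1 X19.0 Y0.0
G1 X19.0 Y28.7
G1 X0.0 Y28.7
G1 X0.0 Y0.0
; layer 6
G0 Z11.3
G0 X0.0 Y0.0
G1 X19.0 Y0.0
G1 X19.0 Y28.7
G1 X0.0 Y28.7
G1 X0.0 Y0.0
; layer 7
G0 Z13.2
G0 X0.0 Y0.0
G1 X19.0 Y0.0
G1 X19.0 Y28.7
G1 X0.0 Y28.7
G1 X0.0 Y0.0
M2 ; end

The solid is a rectangular box, roughly 19 × 28.7 mm footprint and 13.2 mm tall. Slicing at Δz = 1.9 mm — 7 equal slices spanning the solid's height, so layer i sits at z = i·h/7 — gives 7 non-empty perimeters. Each is a 4-segment closed polygon; G0 lifts to the layer z and rapids to the start vertex, then G1 traces the edges.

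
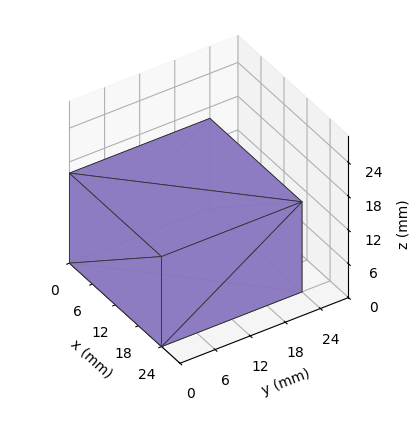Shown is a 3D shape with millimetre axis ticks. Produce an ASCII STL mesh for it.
Reading the render: the shape is a rectangular box, roughly 24 × 24 mm footprint and 16 mm tall (dimensions read to the nearest mm from the axis ticks). For the STL, each face is triangulated and given an outward normal.

solid part
  facet normal 0.0000 0.0000 -1.0000
    outer loop
      vertex 24.0 24.0 0.0
      vertex 24.0 0.0 0.0
      vertex 0.0 0.0 0.0
    endloop
  endfacet
  facet normal 0.0000 0.0000 -1.0000
    outer loop
      vertex 0.0 24.0 0.0
      vertex 24.0 24.0 0.0
      vertex 0.0 0.0 0.0
    endloop
  endfacet
  facet normal 0.0000 0.0000 1.0000
    outer loop
      vertex 0.0 0.0 16.0
      vertex 24.0 0.0 16.0
      vertex 24.0 24.0 16.0
    endloop
  endfacet
  facet normal 0.0000 0.0000 1.0000
    outer loop
      vertex 0.0 0.0 16.0
      vertex 24.0 24.0 16.0
      vertex 0.0 24.0 16.0
    endloop
  endfacet
  facet normal 0.0000 -1.0000 0.0000
    outer loop
      vertex 0.0 0.0 0.0
      vertex 24.0 0.0 0.0
      vertex 24.0 0.0 16.0
    endloop
  endfacet
  facet normal 0.0000 -1.0000 0.0000
    outer loop
      vertex 0.0 0.0 0.0
      vertex 24.0 0.0 16.0
      vertex 0.0 0.0 16.0
    endloop
  endfacet
  facet normal 0.0000 1.0000 0.0000
    outer loop
      vertex 24.0 24.0 16.0
      vertex 24.0 24.0 0.0
      vertex 0.0 24.0 0.0
    endloop
  endfacet
  facet normal 0.0000 1.0000 0.0000
    outer loop
      vertex 0.0 24.0 16.0
      vertex 24.0 24.0 16.0
      vertex 0.0 24.0 0.0
    endloop
  endfacet
  facet normal -1.0000 0.0000 0.0000
    outer loop
      vertex 0.0 24.0 16.0
      vertex 0.0 24.0 0.0
      vertex 0.0 0.0 0.0
    endloop
  endfacet
  facet normal -1.0000 0.0000 0.0000
    outer loop
      vertex 0.0 0.0 16.0
      vertex 0.0 24.0 16.0
      vertex 0.0 0.0 0.0
    endloop
  endfacet
  facet normal 1.0000 0.0000 0.0000
    outer loop
      vertex 24.0 0.0 0.0
      vertex 24.0 24.0 0.0
      vertex 24.0 24.0 16.0
    endloop
  endfacet
  facet normal 1.0000 0.0000 0.0000
    outer loop
      vertex 24.0 0.0 0.0
      vertex 24.0 24.0 16.0
      vertex 24.0 0.0 16.0
    endloop
  endfacet
endsolid part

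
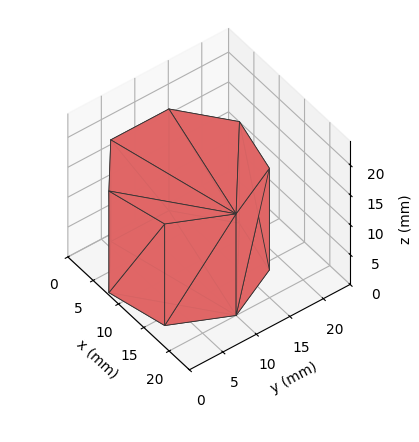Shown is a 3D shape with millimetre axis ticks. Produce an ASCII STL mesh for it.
Reading the render: the shape is a regular 7-sided prism (a cylinder approximated with 7 flat sides), circumscribed radius ≈ 10 mm, height ≈ 17 mm (dimensions read to the nearest mm from the axis ticks). For the STL, each face is triangulated and given an outward normal.

solid part
  facet normal 0.0000 0.0000 -1.0000
    outer loop
      vertex 7.775 19.749 0.000
      vertex 16.235 17.818 0.000
      vertex 20.000 10.000 0.000
    endloop
  endfacet
  facet normal 0.0000 0.0000 -1.0000
    outer loop
      vertex 0.990 14.339 0.000
      vertex 7.775 19.749 0.000
      vertex 20.000 10.000 0.000
    endloop
  endfacet
  facet normal 0.0000 0.0000 -1.0000
    outer loop
      vertex 0.990 5.661 0.000
      vertex 0.990 14.339 0.000
      vertex 20.000 10.000 0.000
    endloop
  endfacet
  facet normal 0.0000 0.0000 -1.0000
    outer loop
      vertex 7.775 0.251 0.000
      vertex 0.990 5.661 0.000
      vertex 20.000 10.000 0.000
    endloop
  endfacet
  facet normal 0.0000 0.0000 -1.0000
    outer loop
      vertex 16.235 2.182 0.000
      vertex 7.775 0.251 0.000
      vertex 20.000 10.000 0.000
    endloop
  endfacet
  facet normal 0.0000 0.0000 1.0000
    outer loop
      vertex 20.000 10.000 17.000
      vertex 16.235 17.818 17.000
      vertex 7.775 19.749 17.000
    endloop
  endfacet
  facet normal 0.0000 0.0000 1.0000
    outer loop
      vertex 20.000 10.000 17.000
      vertex 7.775 19.749 17.000
      vertex 0.990 14.339 17.000
    endloop
  endfacet
  facet normal 0.0000 0.0000 1.0000
    outer loop
      vertex 20.000 10.000 17.000
      vertex 0.990 14.339 17.000
      vertex 0.990 5.661 17.000
    endloop
  endfacet
  facet normal 0.0000 0.0000 1.0000
    outer loop
      vertex 20.000 10.000 17.000
      vertex 0.990 5.661 17.000
      vertex 7.775 0.251 17.000
    endloop
  endfacet
  facet normal 0.0000 0.0000 1.0000
    outer loop
      vertex 20.000 10.000 17.000
      vertex 7.775 0.251 17.000
      vertex 16.235 2.182 17.000
    endloop
  endfacet
  facet normal 0.9010 0.4339 0.0000
    outer loop
      vertex 20.000 10.000 0.000
      vertex 16.235 17.818 0.000
      vertex 16.235 17.818 17.000
    endloop
  endfacet
  facet normal 0.9010 0.4339 0.0000
    outer loop
      vertex 20.000 10.000 0.000
      vertex 16.235 17.818 17.000
      vertex 20.000 10.000 17.000
    endloop
  endfacet
  facet normal 0.2225 0.9749 0.0000
    outer loop
      vertex 16.235 17.818 0.000
      vertex 7.775 19.749 0.000
      vertex 7.775 19.749 17.000
    endloop
  endfacet
  facet normal 0.2225 0.9749 0.0000
    outer loop
      vertex 16.235 17.818 0.000
      vertex 7.775 19.749 17.000
      vertex 16.235 17.818 17.000
    endloop
  endfacet
  facet normal -0.6234 0.7819 0.0000
    outer loop
      vertex 7.775 19.749 0.000
      vertex 0.990 14.339 0.000
      vertex 0.990 14.339 17.000
    endloop
  endfacet
  facet normal -0.6234 0.7819 0.0000
    outer loop
      vertex 7.775 19.749 0.000
      vertex 0.990 14.339 17.000
      vertex 7.775 19.749 17.000
    endloop
  endfacet
  facet normal -1.0000 0.0000 0.0000
    outer loop
      vertex 0.990 14.339 0.000
      vertex 0.990 5.661 0.000
      vertex 0.990 5.661 17.000
    endloop
  endfacet
  facet normal -1.0000 0.0000 0.0000
    outer loop
      vertex 0.990 14.339 0.000
      vertex 0.990 5.661 17.000
      vertex 0.990 14.339 17.000
    endloop
  endfacet
  facet normal -0.6234 -0.7819 0.0000
    outer loop
      vertex 0.990 5.661 0.000
      vertex 7.775 0.251 0.000
      vertex 7.775 0.251 17.000
    endloop
  endfacet
  facet normal -0.6234 -0.7819 0.0000
    outer loop
      vertex 0.990 5.661 0.000
      vertex 7.775 0.251 17.000
      vertex 0.990 5.661 17.000
    endloop
  endfacet
  facet normal 0.2225 -0.9749 0.0000
    outer loop
      vertex 7.775 0.251 0.000
      vertex 16.235 2.182 0.000
      vertex 16.235 2.182 17.000
    endloop
  endfacet
  facet normal 0.2225 -0.9749 0.0000
    outer loop
      vertex 7.775 0.251 0.000
      vertex 16.235 2.182 17.000
      vertex 7.775 0.251 17.000
    endloop
  endfacet
  facet normal 0.9010 -0.4339 0.0000
    outer loop
      vertex 16.235 2.182 0.000
      vertex 20.000 10.000 0.000
      vertex 20.000 10.000 17.000
    endloop
  endfacet
  facet normal 0.9010 -0.4339 0.0000
    outer loop
      vertex 16.235 2.182 0.000
      vertex 20.000 10.000 17.000
      vertex 16.235 2.182 17.000
    endloop
  endfacet
endsolid part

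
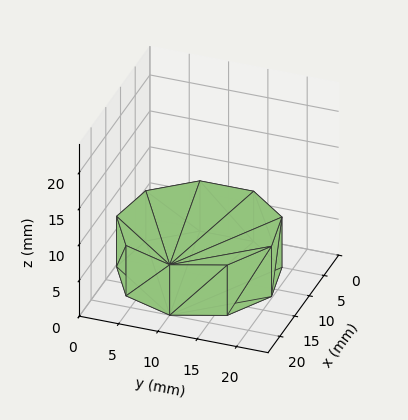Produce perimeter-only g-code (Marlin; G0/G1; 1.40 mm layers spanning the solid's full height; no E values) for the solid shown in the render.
Reading the render: the shape is a regular 9-sided prism (a cylinder approximated with 9 flat sides), circumscribed radius ≈ 10 mm, height ≈ 7 mm (dimensions read to the nearest mm from the axis ticks). For the g-code, the solid's height is divided into equal slices at the stated Δz and each level perimeter traced with G1 moves after a G0 lift.

; perimeter-only toolpath
G21 ; units = mm
G90 ; absolute positioning
G28 ; home
; layer 1
G0 Z1.40
G0 X20.00 Y10.00
G1 X17.66 Y16.43
G1 X11.74 Y19.85
G1 X5.00 Y18.66
G1 X0.60 Y13.42
G1 X0.60 Y6.58
G1 X5.00 Y1.34
G1 X11.74 Y0.15
G1 X17.66 Y3.57
G1 X20.00 Y10.00
; layer 2
G0 Z2.80
G0 X20.00 Y10.00
G1 X17.66 Y16.43
G1 X11.74 Y19.85
G1 X5.00 Y18.66
G1 X0.60 Y13.42
G1 X0.60 Y6.58
G1 X5.00 Y1.34
G1 X11.74 Y0.15
G1 X17.66 Y3.57
G1 X20.00 Y10.00
; layer 3
G0 Z4.20
G0 X20.00 Y10.00
G1 X17.66 Y16.43
G1 X11.74 Y19.85
G1 X5.00 Y18.66
G1 X0.60 Y13.42
G1 X0.60 Y6.58
G1 X5.00 Y1.34
G1 X11.74 Y0.15
G1 X17.66 Y3.57
G1 X20.00 Y10.00
; layer 4
G0 Z5.60
G0 X20.00 Y10.00
G1 X17.66 Y16.43
G1 X11.74 Y19.85
G1 X5.00 Y18.66
G1 X0.60 Y13.42
G1 X0.60 Y6.58
G1 X5.00 Y1.34
G1 X11.74 Y0.15
G1 X17.66 Y3.57
G1 X20.00 Y10.00
; layer 5
G0 Z7.00
G0 X20.00 Y10.00
G1 X17.66 Y16.43
G1 X11.74 Y19.85
G1 X5.00 Y18.66
G1 X0.60 Y13.42
G1 X0.60 Y6.58
G1 X5.00 Y1.34
G1 X11.74 Y0.15
G1 X17.66 Y3.57
G1 X20.00 Y10.00
M2 ; end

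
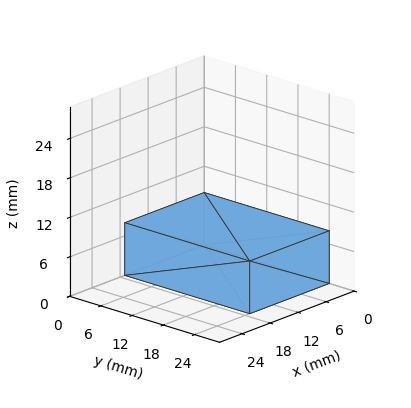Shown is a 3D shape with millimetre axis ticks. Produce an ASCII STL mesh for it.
Reading the render: the shape is a rectangular box, roughly 17 × 24 mm footprint and 8 mm tall (dimensions read to the nearest mm from the axis ticks). For the STL, each face is triangulated and given an outward normal.

solid part
  facet normal 0.0000 0.0000 -1.0000
    outer loop
      vertex 17.00 24.00 0.00
      vertex 17.00 0.00 0.00
      vertex 0.00 0.00 0.00
    endloop
  endfacet
  facet normal 0.0000 0.0000 -1.0000
    outer loop
      vertex 0.00 24.00 0.00
      vertex 17.00 24.00 0.00
      vertex 0.00 0.00 0.00
    endloop
  endfacet
  facet normal 0.0000 0.0000 1.0000
    outer loop
      vertex 0.00 0.00 8.00
      vertex 17.00 0.00 8.00
      vertex 17.00 24.00 8.00
    endloop
  endfacet
  facet normal 0.0000 0.0000 1.0000
    outer loop
      vertex 0.00 0.00 8.00
      vertex 17.00 24.00 8.00
      vertex 0.00 24.00 8.00
    endloop
  endfacet
  facet normal 0.0000 -1.0000 0.0000
    outer loop
      vertex 0.00 0.00 0.00
      vertex 17.00 0.00 0.00
      vertex 17.00 0.00 8.00
    endloop
  endfacet
  facet normal 0.0000 -1.0000 0.0000
    outer loop
      vertex 0.00 0.00 0.00
      vertex 17.00 0.00 8.00
      vertex 0.00 0.00 8.00
    endloop
  endfacet
  facet normal 0.0000 1.0000 0.0000
    outer loop
      vertex 17.00 24.00 8.00
      vertex 17.00 24.00 0.00
      vertex 0.00 24.00 0.00
    endloop
  endfacet
  facet normal 0.0000 1.0000 0.0000
    outer loop
      vertex 0.00 24.00 8.00
      vertex 17.00 24.00 8.00
      vertex 0.00 24.00 0.00
    endloop
  endfacet
  facet normal -1.0000 0.0000 0.0000
    outer loop
      vertex 0.00 24.00 8.00
      vertex 0.00 24.00 0.00
      vertex 0.00 0.00 0.00
    endloop
  endfacet
  facet normal -1.0000 0.0000 0.0000
    outer loop
      vertex 0.00 0.00 8.00
      vertex 0.00 24.00 8.00
      vertex 0.00 0.00 0.00
    endloop
  endfacet
  facet normal 1.0000 0.0000 0.0000
    outer loop
      vertex 17.00 0.00 0.00
      vertex 17.00 24.00 0.00
      vertex 17.00 24.00 8.00
    endloop
  endfacet
  facet normal 1.0000 0.0000 0.0000
    outer loop
      vertex 17.00 0.00 0.00
      vertex 17.00 24.00 8.00
      vertex 17.00 0.00 8.00
    endloop
  endfacet
endsolid part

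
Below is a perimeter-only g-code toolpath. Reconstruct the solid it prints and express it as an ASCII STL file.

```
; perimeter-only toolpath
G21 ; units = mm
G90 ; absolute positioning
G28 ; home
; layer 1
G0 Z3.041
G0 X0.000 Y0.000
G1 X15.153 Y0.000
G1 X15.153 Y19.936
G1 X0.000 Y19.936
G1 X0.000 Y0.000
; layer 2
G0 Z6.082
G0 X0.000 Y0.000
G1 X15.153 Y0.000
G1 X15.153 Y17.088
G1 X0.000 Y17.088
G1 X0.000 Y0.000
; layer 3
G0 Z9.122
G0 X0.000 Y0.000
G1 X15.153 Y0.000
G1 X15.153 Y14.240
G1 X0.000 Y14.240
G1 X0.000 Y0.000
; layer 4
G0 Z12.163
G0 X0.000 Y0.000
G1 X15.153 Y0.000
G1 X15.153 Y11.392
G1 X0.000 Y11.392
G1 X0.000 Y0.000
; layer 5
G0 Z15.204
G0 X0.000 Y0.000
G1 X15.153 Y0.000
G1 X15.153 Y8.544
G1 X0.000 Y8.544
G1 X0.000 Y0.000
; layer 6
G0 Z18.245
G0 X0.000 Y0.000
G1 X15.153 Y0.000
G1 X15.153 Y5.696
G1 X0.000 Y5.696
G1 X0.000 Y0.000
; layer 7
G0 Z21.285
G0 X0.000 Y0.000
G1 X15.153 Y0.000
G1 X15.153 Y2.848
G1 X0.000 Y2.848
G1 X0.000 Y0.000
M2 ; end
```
solid part
  facet normal 0.0000 0.0000 -1.0000
    outer loop
      vertex 15.153 22.784 0.000
      vertex 15.153 0.000 0.000
      vertex 0.000 0.000 0.000
    endloop
  endfacet
  facet normal 0.0000 0.0000 -1.0000
    outer loop
      vertex 0.000 22.784 0.000
      vertex 15.153 22.784 0.000
      vertex 0.000 0.000 0.000
    endloop
  endfacet
  facet normal 0.0000 -1.0000 0.0000
    outer loop
      vertex 0.000 0.000 0.000
      vertex 15.153 0.000 0.000
      vertex 15.153 0.000 24.326
    endloop
  endfacet
  facet normal 0.0000 -1.0000 0.0000
    outer loop
      vertex 0.000 0.000 0.000
      vertex 15.153 0.000 24.326
      vertex 0.000 0.000 24.326
    endloop
  endfacet
  facet normal 0.0000 0.7299 0.6836
    outer loop
      vertex 0.000 0.000 24.326
      vertex 15.153 0.000 24.326
      vertex 15.153 22.784 0.000
    endloop
  endfacet
  facet normal 0.0000 0.7299 0.6836
    outer loop
      vertex 0.000 0.000 24.326
      vertex 15.153 22.784 0.000
      vertex 0.000 22.784 0.000
    endloop
  endfacet
  facet normal -1.0000 0.0000 0.0000
    outer loop
      vertex 0.000 0.000 24.326
      vertex 0.000 22.784 0.000
      vertex 0.000 0.000 0.000
    endloop
  endfacet
  facet normal 1.0000 0.0000 0.0000
    outer loop
      vertex 15.153 0.000 0.000
      vertex 15.153 22.784 0.000
      vertex 15.153 0.000 24.326
    endloop
  endfacet
endsolid part

The G0 Z moves step by Δz≈3.041 mm. The G1 loops shrink linearly with z, so the solid tapers from its base footprint up to z≈24.3. Closing with a flat bottom cap and the tapered top and triangulating gives 8 facets — a wedge (ramp): 15.2 × 22.8 mm base, rising to 24.3 mm along the y=0 edge and sloping linearly to z=0 at y=22.8.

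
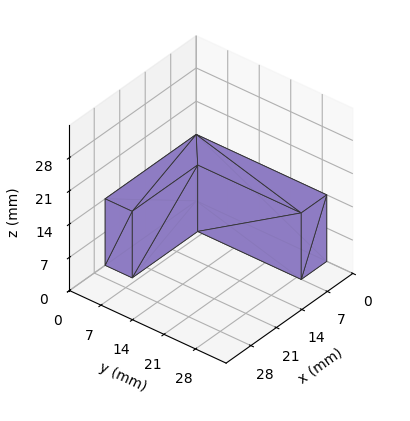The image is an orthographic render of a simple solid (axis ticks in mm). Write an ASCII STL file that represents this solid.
Reading the render: the shape is an L-shaped prism: outer 25 × 29 mm, arm thicknesses ≈ 6 mm (horizontal) and 7 mm (vertical), extruded 14 mm in z (dimensions read to the nearest mm from the axis ticks). For the STL, each face is triangulated and given an outward normal.

solid part
  facet normal 0.0000 0.0000 -1.0000
    outer loop
      vertex 25.00 6.00 0.00
      vertex 25.00 0.00 0.00
      vertex 0.00 0.00 0.00
    endloop
  endfacet
  facet normal 0.0000 0.0000 -1.0000
    outer loop
      vertex 7.00 6.00 0.00
      vertex 25.00 6.00 0.00
      vertex 0.00 0.00 0.00
    endloop
  endfacet
  facet normal 0.0000 0.0000 -1.0000
    outer loop
      vertex 7.00 29.00 0.00
      vertex 7.00 6.00 0.00
      vertex 0.00 0.00 0.00
    endloop
  endfacet
  facet normal 0.0000 0.0000 -1.0000
    outer loop
      vertex 0.00 29.00 0.00
      vertex 7.00 29.00 0.00
      vertex 0.00 0.00 0.00
    endloop
  endfacet
  facet normal 0.0000 0.0000 1.0000
    outer loop
      vertex 0.00 0.00 14.00
      vertex 25.00 0.00 14.00
      vertex 25.00 6.00 14.00
    endloop
  endfacet
  facet normal 0.0000 0.0000 1.0000
    outer loop
      vertex 0.00 0.00 14.00
      vertex 25.00 6.00 14.00
      vertex 7.00 6.00 14.00
    endloop
  endfacet
  facet normal 0.0000 0.0000 1.0000
    outer loop
      vertex 0.00 0.00 14.00
      vertex 7.00 6.00 14.00
      vertex 7.00 29.00 14.00
    endloop
  endfacet
  facet normal 0.0000 0.0000 1.0000
    outer loop
      vertex 0.00 0.00 14.00
      vertex 7.00 29.00 14.00
      vertex 0.00 29.00 14.00
    endloop
  endfacet
  facet normal 0.0000 -1.0000 0.0000
    outer loop
      vertex 0.00 0.00 0.00
      vertex 25.00 0.00 0.00
      vertex 25.00 0.00 14.00
    endloop
  endfacet
  facet normal 0.0000 -1.0000 0.0000
    outer loop
      vertex 0.00 0.00 0.00
      vertex 25.00 0.00 14.00
      vertex 0.00 0.00 14.00
    endloop
  endfacet
  facet normal 1.0000 0.0000 0.0000
    outer loop
      vertex 25.00 0.00 0.00
      vertex 25.00 6.00 0.00
      vertex 25.00 6.00 14.00
    endloop
  endfacet
  facet normal 1.0000 0.0000 0.0000
    outer loop
      vertex 25.00 0.00 0.00
      vertex 25.00 6.00 14.00
      vertex 25.00 0.00 14.00
    endloop
  endfacet
  facet normal 0.0000 1.0000 0.0000
    outer loop
      vertex 25.00 6.00 0.00
      vertex 7.00 6.00 0.00
      vertex 7.00 6.00 14.00
    endloop
  endfacet
  facet normal 0.0000 1.0000 0.0000
    outer loop
      vertex 25.00 6.00 0.00
      vertex 7.00 6.00 14.00
      vertex 25.00 6.00 14.00
    endloop
  endfacet
  facet normal 1.0000 0.0000 0.0000
    outer loop
      vertex 7.00 6.00 0.00
      vertex 7.00 29.00 0.00
      vertex 7.00 29.00 14.00
    endloop
  endfacet
  facet normal 1.0000 0.0000 0.0000
    outer loop
      vertex 7.00 6.00 0.00
      vertex 7.00 29.00 14.00
      vertex 7.00 6.00 14.00
    endloop
  endfacet
  facet normal 0.0000 1.0000 0.0000
    outer loop
      vertex 7.00 29.00 0.00
      vertex 0.00 29.00 0.00
      vertex 0.00 29.00 14.00
    endloop
  endfacet
  facet normal 0.0000 1.0000 0.0000
    outer loop
      vertex 7.00 29.00 0.00
      vertex 0.00 29.00 14.00
      vertex 7.00 29.00 14.00
    endloop
  endfacet
  facet normal -1.0000 0.0000 0.0000
    outer loop
      vertex 0.00 29.00 0.00
      vertex 0.00 0.00 0.00
      vertex 0.00 0.00 14.00
    endloop
  endfacet
  facet normal -1.0000 0.0000 0.0000
    outer loop
      vertex 0.00 29.00 0.00
      vertex 0.00 0.00 14.00
      vertex 0.00 29.00 14.00
    endloop
  endfacet
endsolid part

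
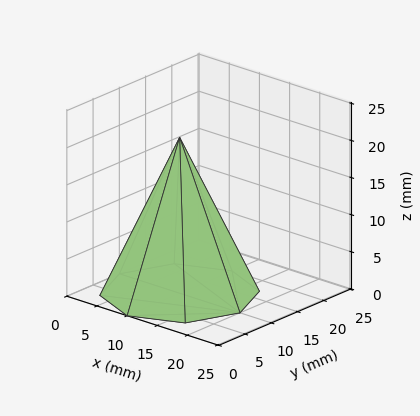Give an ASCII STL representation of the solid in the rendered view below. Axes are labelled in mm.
Reading the render: the shape is a regular 8-sided pyramid, base circumscribed radius ≈ 10 mm, apex at z ≈ 21 mm (dimensions read to the nearest mm from the axis ticks). For the STL, each face is triangulated and given an outward normal.

solid part
  facet normal 0.0000 0.0000 -1.0000
    outer loop
      vertex 10.000 20.000 0.000
      vertex 17.071 17.071 0.000
      vertex 20.000 10.000 0.000
    endloop
  endfacet
  facet normal 0.0000 0.0000 -1.0000
    outer loop
      vertex 2.929 17.071 0.000
      vertex 10.000 20.000 0.000
      vertex 20.000 10.000 0.000
    endloop
  endfacet
  facet normal 0.0000 0.0000 -1.0000
    outer loop
      vertex 0.000 10.000 0.000
      vertex 2.929 17.071 0.000
      vertex 20.000 10.000 0.000
    endloop
  endfacet
  facet normal 0.0000 0.0000 -1.0000
    outer loop
      vertex 2.929 2.929 0.000
      vertex 0.000 10.000 0.000
      vertex 20.000 10.000 0.000
    endloop
  endfacet
  facet normal 0.0000 0.0000 -1.0000
    outer loop
      vertex 10.000 0.000 0.000
      vertex 2.929 2.929 0.000
      vertex 20.000 10.000 0.000
    endloop
  endfacet
  facet normal 0.0000 0.0000 -1.0000
    outer loop
      vertex 17.071 2.929 0.000
      vertex 10.000 0.000 0.000
      vertex 20.000 10.000 0.000
    endloop
  endfacet
  facet normal 0.8457 0.3503 0.4027
    outer loop
      vertex 20.000 10.000 0.000
      vertex 17.071 17.071 0.000
      vertex 10.000 10.000 21.000
    endloop
  endfacet
  facet normal 0.3503 0.8457 0.4027
    outer loop
      vertex 17.071 17.071 0.000
      vertex 10.000 20.000 0.000
      vertex 10.000 10.000 21.000
    endloop
  endfacet
  facet normal -0.3503 0.8457 0.4027
    outer loop
      vertex 10.000 20.000 0.000
      vertex 2.929 17.071 0.000
      vertex 10.000 10.000 21.000
    endloop
  endfacet
  facet normal -0.8457 0.3503 0.4027
    outer loop
      vertex 2.929 17.071 0.000
      vertex 0.000 10.000 0.000
      vertex 10.000 10.000 21.000
    endloop
  endfacet
  facet normal -0.8457 -0.3503 0.4027
    outer loop
      vertex 0.000 10.000 0.000
      vertex 2.929 2.929 0.000
      vertex 10.000 10.000 21.000
    endloop
  endfacet
  facet normal -0.3503 -0.8457 0.4027
    outer loop
      vertex 2.929 2.929 0.000
      vertex 10.000 0.000 0.000
      vertex 10.000 10.000 21.000
    endloop
  endfacet
  facet normal 0.3503 -0.8457 0.4027
    outer loop
      vertex 10.000 0.000 0.000
      vertex 17.071 2.929 0.000
      vertex 10.000 10.000 21.000
    endloop
  endfacet
  facet normal 0.8457 -0.3503 0.4027
    outer loop
      vertex 17.071 2.929 0.000
      vertex 20.000 10.000 0.000
      vertex 10.000 10.000 21.000
    endloop
  endfacet
endsolid part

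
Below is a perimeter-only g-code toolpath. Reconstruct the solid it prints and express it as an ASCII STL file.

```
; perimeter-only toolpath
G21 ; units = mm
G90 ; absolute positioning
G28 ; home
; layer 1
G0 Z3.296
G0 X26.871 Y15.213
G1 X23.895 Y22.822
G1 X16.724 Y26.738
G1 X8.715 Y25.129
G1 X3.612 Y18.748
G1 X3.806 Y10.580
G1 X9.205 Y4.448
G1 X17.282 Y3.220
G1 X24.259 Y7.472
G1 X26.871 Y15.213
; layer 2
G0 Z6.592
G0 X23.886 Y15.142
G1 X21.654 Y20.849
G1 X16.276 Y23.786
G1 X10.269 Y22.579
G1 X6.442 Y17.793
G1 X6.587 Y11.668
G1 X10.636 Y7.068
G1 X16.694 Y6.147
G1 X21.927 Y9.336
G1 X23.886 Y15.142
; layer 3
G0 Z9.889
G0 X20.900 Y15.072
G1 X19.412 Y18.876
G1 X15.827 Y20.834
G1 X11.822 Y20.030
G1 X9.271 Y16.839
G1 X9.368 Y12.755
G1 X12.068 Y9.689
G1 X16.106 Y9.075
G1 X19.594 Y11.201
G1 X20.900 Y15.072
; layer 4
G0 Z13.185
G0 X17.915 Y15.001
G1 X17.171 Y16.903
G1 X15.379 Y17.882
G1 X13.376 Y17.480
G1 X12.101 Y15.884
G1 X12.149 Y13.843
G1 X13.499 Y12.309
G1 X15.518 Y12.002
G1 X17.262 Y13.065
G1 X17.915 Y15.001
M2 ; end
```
solid part
  facet normal 0.0000 0.0000 -1.0000
    outer loop
      vertex 17.173 29.690 0.000
      vertex 26.136 24.795 0.000
      vertex 29.856 15.284 0.000
    endloop
  endfacet
  facet normal 0.0000 0.0000 -1.0000
    outer loop
      vertex 7.161 27.679 0.000
      vertex 17.173 29.690 0.000
      vertex 29.856 15.284 0.000
    endloop
  endfacet
  facet normal 0.0000 0.0000 -1.0000
    outer loop
      vertex 0.783 19.702 0.000
      vertex 7.161 27.679 0.000
      vertex 29.856 15.284 0.000
    endloop
  endfacet
  facet normal 0.0000 0.0000 -1.0000
    outer loop
      vertex 1.025 9.493 0.000
      vertex 0.783 19.702 0.000
      vertex 29.856 15.284 0.000
    endloop
  endfacet
  facet normal 0.0000 0.0000 -1.0000
    outer loop
      vertex 7.774 1.827 0.000
      vertex 1.025 9.493 0.000
      vertex 29.856 15.284 0.000
    endloop
  endfacet
  facet normal 0.0000 0.0000 -1.0000
    outer loop
      vertex 17.870 0.292 0.000
      vertex 7.774 1.827 0.000
      vertex 29.856 15.284 0.000
    endloop
  endfacet
  facet normal 0.0000 0.0000 -1.0000
    outer loop
      vertex 26.591 5.607 0.000
      vertex 17.870 0.292 0.000
      vertex 29.856 15.284 0.000
    endloop
  endfacet
  facet normal 0.7092 0.2774 0.6482
    outer loop
      vertex 29.856 15.284 0.000
      vertex 26.136 24.795 0.000
      vertex 14.930 14.930 16.481
    endloop
  endfacet
  facet normal 0.3650 0.6683 0.6482
    outer loop
      vertex 26.136 24.795 0.000
      vertex 17.173 29.690 0.000
      vertex 14.930 14.930 16.481
    endloop
  endfacet
  facet normal -0.1500 0.7466 0.6482
    outer loop
      vertex 17.173 29.690 0.000
      vertex 7.161 27.679 0.000
      vertex 14.930 14.930 16.481
    endloop
  endfacet
  facet normal -0.5947 0.4755 0.6482
    outer loop
      vertex 7.161 27.679 0.000
      vertex 0.783 19.702 0.000
      vertex 14.930 14.930 16.481
    endloop
  endfacet
  facet normal -0.7612 -0.0180 0.6482
    outer loop
      vertex 0.783 19.702 0.000
      vertex 1.025 9.493 0.000
      vertex 14.930 14.930 16.481
    endloop
  endfacet
  facet normal -0.5715 -0.5032 0.6482
    outer loop
      vertex 1.025 9.493 0.000
      vertex 7.774 1.827 0.000
      vertex 14.930 14.930 16.481
    endloop
  endfacet
  facet normal -0.1145 -0.7528 0.6482
    outer loop
      vertex 7.774 1.827 0.000
      vertex 17.870 0.292 0.000
      vertex 14.930 14.930 16.481
    endloop
  endfacet
  facet normal 0.3963 -0.6502 0.6482
    outer loop
      vertex 17.870 0.292 0.000
      vertex 26.591 5.607 0.000
      vertex 14.930 14.930 16.481
    endloop
  endfacet
  facet normal 0.7215 -0.2434 0.6482
    outer loop
      vertex 26.591 5.607 0.000
      vertex 29.856 15.284 0.000
      vertex 14.930 14.930 16.481
    endloop
  endfacet
endsolid part

The G0 Z moves step by Δz≈3.296 mm. The G1 loops shrink linearly with z, so the solid tapers from its base footprint up to z≈16.5. Closing with a flat bottom cap and the tapered top and triangulating gives 16 facets — a regular 9-sided pyramid, base circumscribed radius ≈ 14.9 mm, apex at z ≈ 16.5 mm.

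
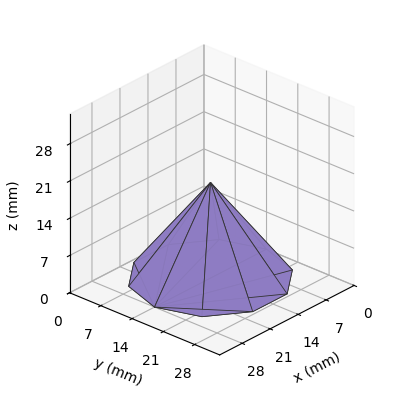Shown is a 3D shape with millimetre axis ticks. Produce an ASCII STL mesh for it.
Reading the render: the shape is a regular 10-sided pyramid, base circumscribed radius ≈ 14 mm, apex at z ≈ 18 mm (dimensions read to the nearest mm from the axis ticks). For the STL, each face is triangulated and given an outward normal.

solid part
  facet normal 0.0000 0.0000 -1.0000
    outer loop
      vertex 18.3 27.3 0.0
      vertex 25.3 22.2 0.0
      vertex 28.0 14.0 0.0
    endloop
  endfacet
  facet normal 0.0000 0.0000 -1.0000
    outer loop
      vertex 9.7 27.3 0.0
      vertex 18.3 27.3 0.0
      vertex 28.0 14.0 0.0
    endloop
  endfacet
  facet normal 0.0000 0.0000 -1.0000
    outer loop
      vertex 2.7 22.2 0.0
      vertex 9.7 27.3 0.0
      vertex 28.0 14.0 0.0
    endloop
  endfacet
  facet normal 0.0000 0.0000 -1.0000
    outer loop
      vertex 0.0 14.0 0.0
      vertex 2.7 22.2 0.0
      vertex 28.0 14.0 0.0
    endloop
  endfacet
  facet normal 0.0000 0.0000 -1.0000
    outer loop
      vertex 2.7 5.8 0.0
      vertex 0.0 14.0 0.0
      vertex 28.0 14.0 0.0
    endloop
  endfacet
  facet normal 0.0000 0.0000 -1.0000
    outer loop
      vertex 9.7 0.7 0.0
      vertex 2.7 5.8 0.0
      vertex 28.0 14.0 0.0
    endloop
  endfacet
  facet normal 0.0000 0.0000 -1.0000
    outer loop
      vertex 18.3 0.7 0.0
      vertex 9.7 0.7 0.0
      vertex 28.0 14.0 0.0
    endloop
  endfacet
  facet normal 0.0000 0.0000 -1.0000
    outer loop
      vertex 25.3 5.8 0.0
      vertex 18.3 0.7 0.0
      vertex 28.0 14.0 0.0
    endloop
  endfacet
  facet normal 0.7640 0.2516 0.5942
    outer loop
      vertex 28.0 14.0 0.0
      vertex 25.3 22.2 0.0
      vertex 14.0 14.0 18.0
    endloop
  endfacet
  facet normal 0.4738 0.6504 0.5937
    outer loop
      vertex 25.3 22.2 0.0
      vertex 18.3 27.3 0.0
      vertex 14.0 14.0 18.0
    endloop
  endfacet
  facet normal 0.0000 0.8043 0.5943
    outer loop
      vertex 18.3 27.3 0.0
      vertex 9.7 27.3 0.0
      vertex 14.0 14.0 18.0
    endloop
  endfacet
  facet normal -0.4738 0.6504 0.5937
    outer loop
      vertex 9.7 27.3 0.0
      vertex 2.7 22.2 0.0
      vertex 14.0 14.0 18.0
    endloop
  endfacet
  facet normal -0.7640 0.2516 0.5942
    outer loop
      vertex 2.7 22.2 0.0
      vertex 0.0 14.0 0.0
      vertex 14.0 14.0 18.0
    endloop
  endfacet
  facet normal -0.7640 -0.2516 0.5942
    outer loop
      vertex 0.0 14.0 0.0
      vertex 2.7 5.8 0.0
      vertex 14.0 14.0 18.0
    endloop
  endfacet
  facet normal -0.4738 -0.6504 0.5937
    outer loop
      vertex 2.7 5.8 0.0
      vertex 9.7 0.7 0.0
      vertex 14.0 14.0 18.0
    endloop
  endfacet
  facet normal 0.0000 -0.8043 0.5943
    outer loop
      vertex 9.7 0.7 0.0
      vertex 18.3 0.7 0.0
      vertex 14.0 14.0 18.0
    endloop
  endfacet
  facet normal 0.4738 -0.6504 0.5937
    outer loop
      vertex 18.3 0.7 0.0
      vertex 25.3 5.8 0.0
      vertex 14.0 14.0 18.0
    endloop
  endfacet
  facet normal 0.7640 -0.2516 0.5942
    outer loop
      vertex 25.3 5.8 0.0
      vertex 28.0 14.0 0.0
      vertex 14.0 14.0 18.0
    endloop
  endfacet
endsolid part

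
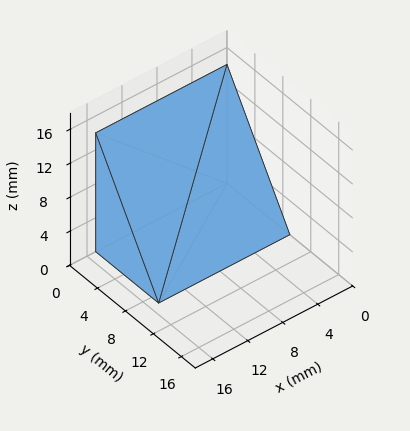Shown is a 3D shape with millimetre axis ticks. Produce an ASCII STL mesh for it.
Reading the render: the shape is a wedge (ramp): 15 × 9 mm base, rising to 14 mm along the y=0 edge and sloping linearly to z=0 at y=9 (dimensions read to the nearest mm from the axis ticks). For the STL, each face is triangulated and given an outward normal.

solid part
  facet normal 0.0000 0.0000 -1.0000
    outer loop
      vertex 15.000 9.000 0.000
      vertex 15.000 0.000 0.000
      vertex 0.000 0.000 0.000
    endloop
  endfacet
  facet normal 0.0000 0.0000 -1.0000
    outer loop
      vertex 0.000 9.000 0.000
      vertex 15.000 9.000 0.000
      vertex 0.000 0.000 0.000
    endloop
  endfacet
  facet normal 0.0000 -1.0000 0.0000
    outer loop
      vertex 0.000 0.000 0.000
      vertex 15.000 0.000 0.000
      vertex 15.000 0.000 14.000
    endloop
  endfacet
  facet normal 0.0000 -1.0000 0.0000
    outer loop
      vertex 0.000 0.000 0.000
      vertex 15.000 0.000 14.000
      vertex 0.000 0.000 14.000
    endloop
  endfacet
  facet normal 0.0000 0.8412 0.5408
    outer loop
      vertex 0.000 0.000 14.000
      vertex 15.000 0.000 14.000
      vertex 15.000 9.000 0.000
    endloop
  endfacet
  facet normal 0.0000 0.8412 0.5408
    outer loop
      vertex 0.000 0.000 14.000
      vertex 15.000 9.000 0.000
      vertex 0.000 9.000 0.000
    endloop
  endfacet
  facet normal -1.0000 0.0000 0.0000
    outer loop
      vertex 0.000 0.000 14.000
      vertex 0.000 9.000 0.000
      vertex 0.000 0.000 0.000
    endloop
  endfacet
  facet normal 1.0000 0.0000 0.0000
    outer loop
      vertex 15.000 0.000 0.000
      vertex 15.000 9.000 0.000
      vertex 15.000 0.000 14.000
    endloop
  endfacet
endsolid part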